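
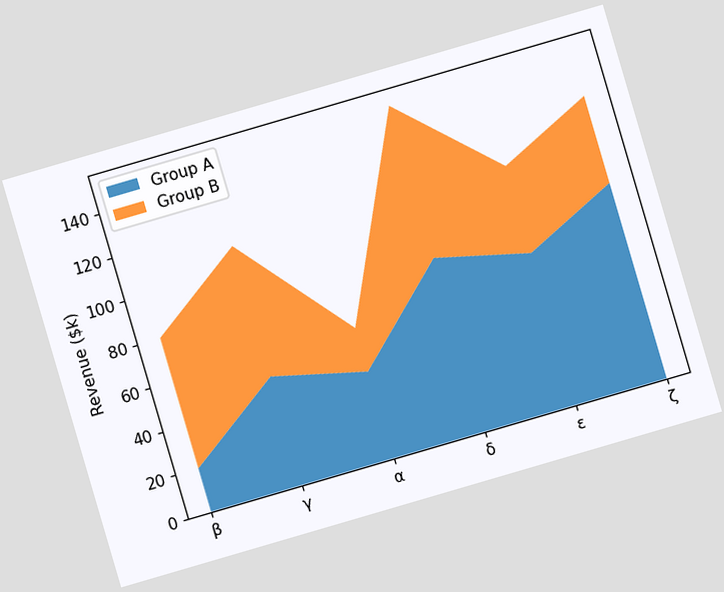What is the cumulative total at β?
$80k

The chart is tilted about 16° counter-clockwise. The stacked total at β reaches $80k.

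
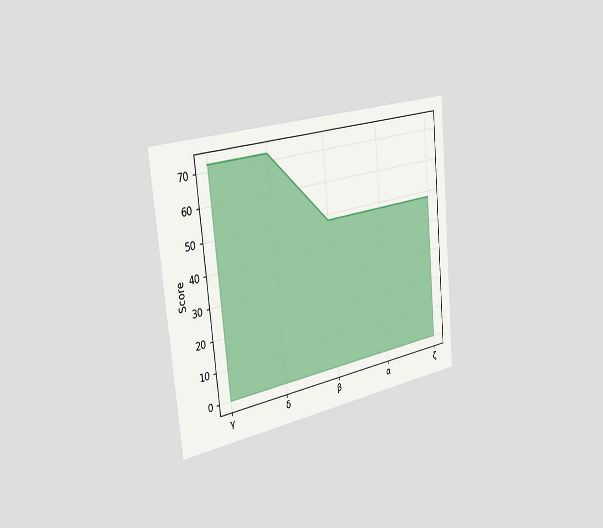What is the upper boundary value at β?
The chart is tilted about 5° counter-clockwise and viewed slightly from the left. At β the upper boundary is at 48.

48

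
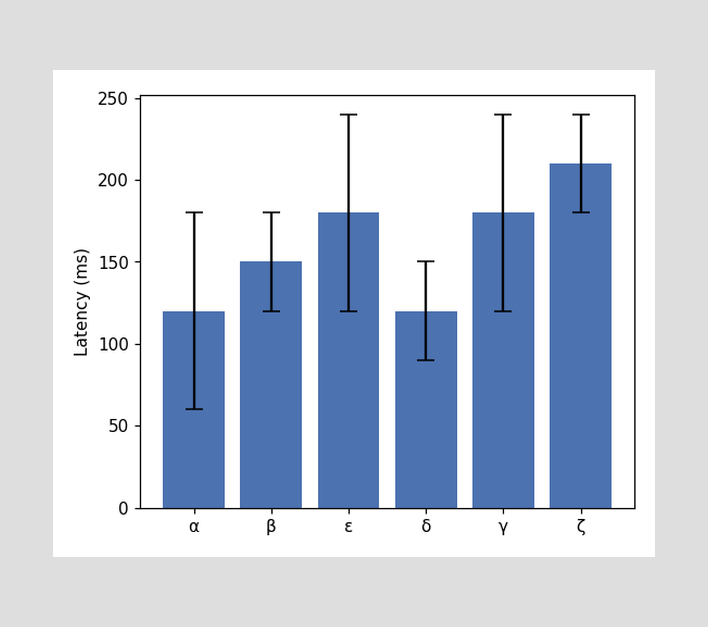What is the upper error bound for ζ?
The ζ bar's upper whisker reaches 240ms.

240ms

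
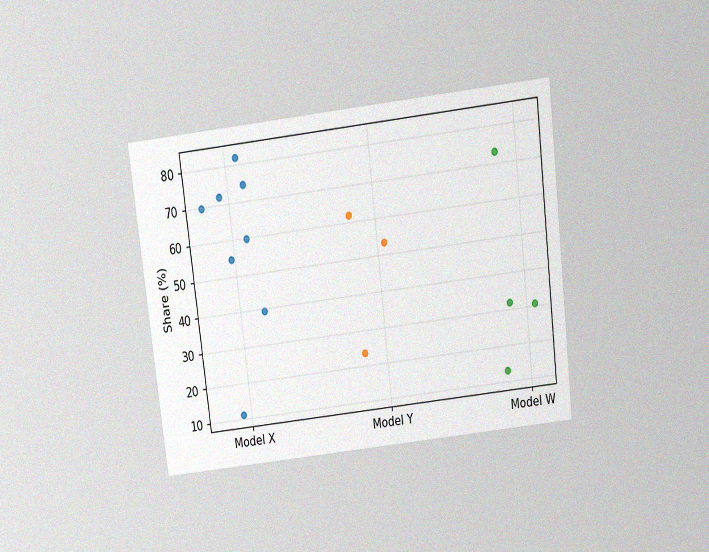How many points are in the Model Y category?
3

The chart is tilted about 7° counter-clockwise and viewed slightly from above, with some photo noise. Counting the markers in the Model Y column gives 3.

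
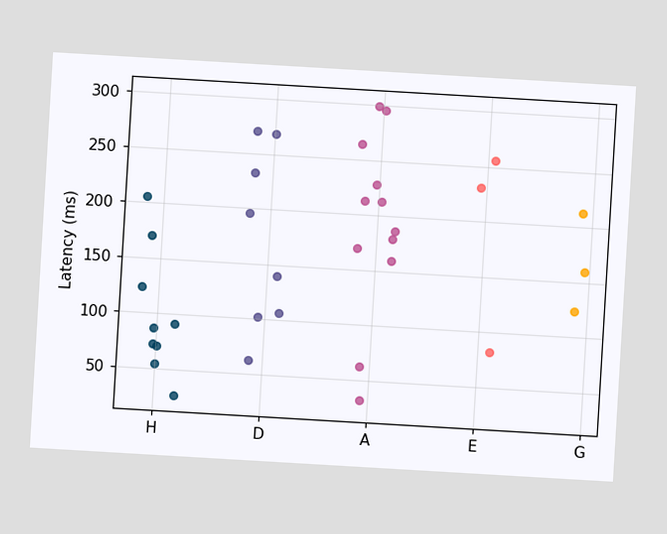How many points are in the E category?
3

The chart is tilted about 3° clockwise. Counting the markers in the E column gives 3.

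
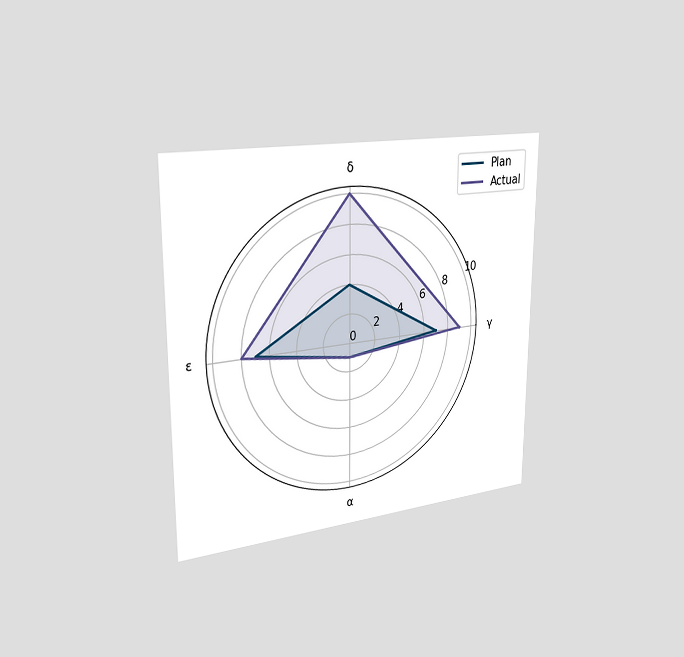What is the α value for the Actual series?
The chart is viewed slightly from the left. On the α axis, Actual reaches 1.

1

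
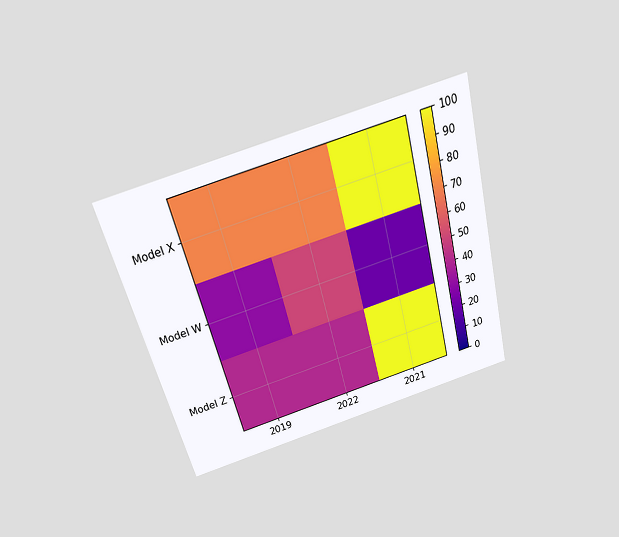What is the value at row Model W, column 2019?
30

The chart is tilted about 15° counter-clockwise and viewed slightly from above. Matching cell (Model W, 2019) against the colorbar gives 30.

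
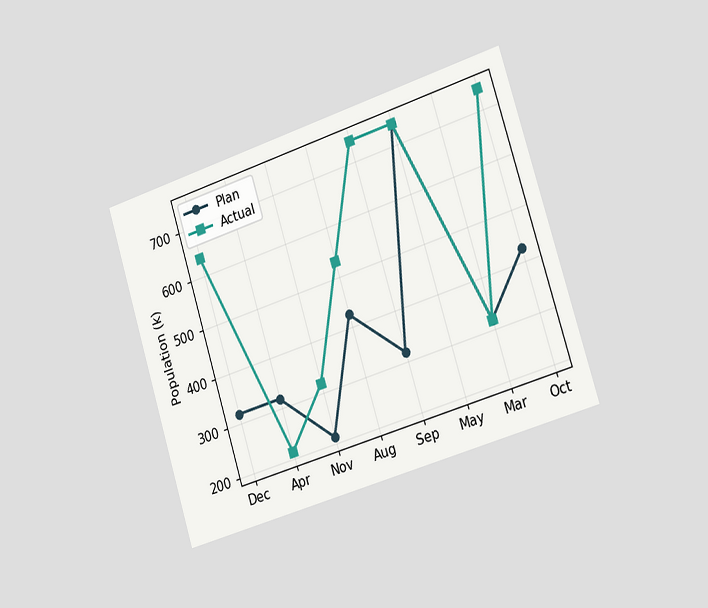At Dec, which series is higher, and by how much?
The chart is tilted about 17° counter-clockwise and viewed slightly from the right. At Dec, Actual sits above the other line by 318k.

Actual, by 318k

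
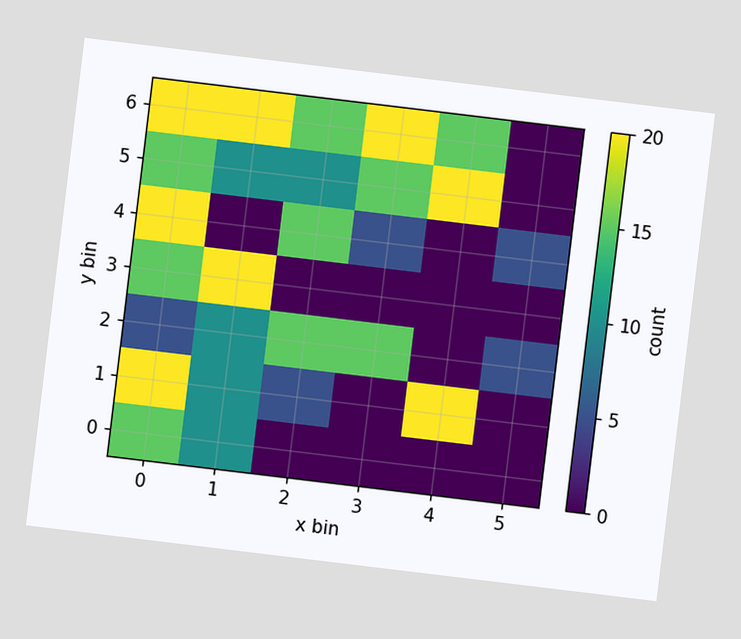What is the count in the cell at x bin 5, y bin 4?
5

The chart is tilted about 7° clockwise. Matching the cell (5, 4) against the colorbar gives 5.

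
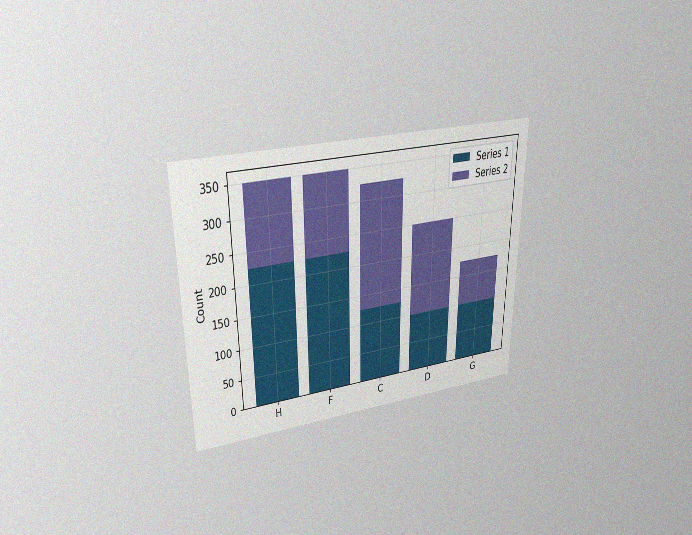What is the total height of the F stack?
The chart is viewed slightly from above, with some photo noise. The F stack's top reaches 350 on the y-axis.

350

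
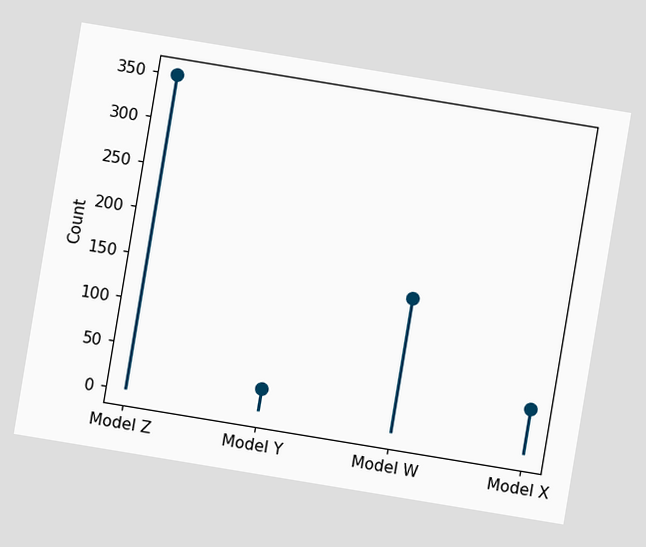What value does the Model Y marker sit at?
25

The chart is tilted about 9° clockwise. The Model Y marker sits at 25.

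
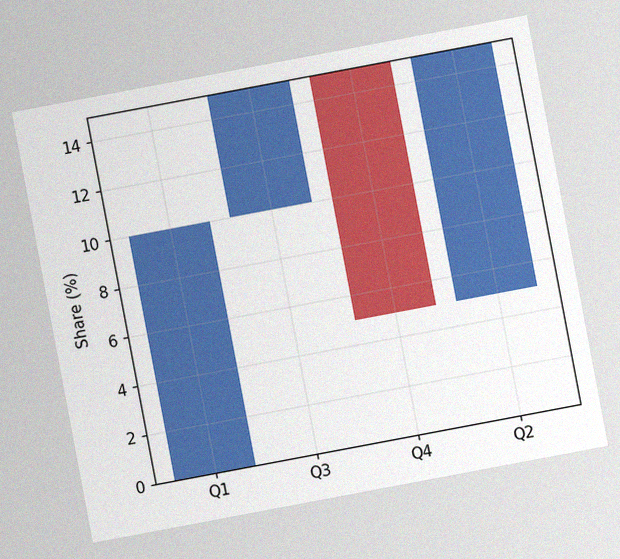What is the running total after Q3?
The chart is tilted about 11° counter-clockwise, with some photo noise. After Q3 the running total reaches 15%.

15%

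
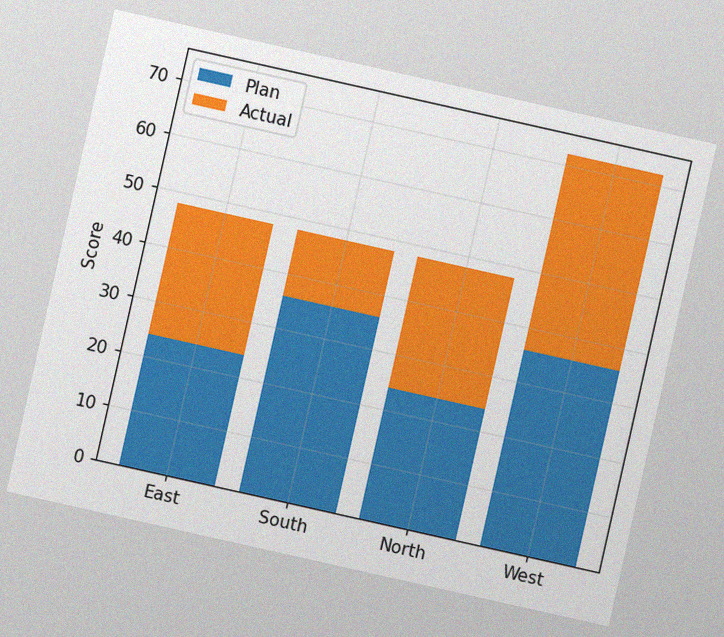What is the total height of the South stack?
48

The chart is tilted about 13° clockwise, with some photo noise. The South stack's top reaches 48 on the y-axis.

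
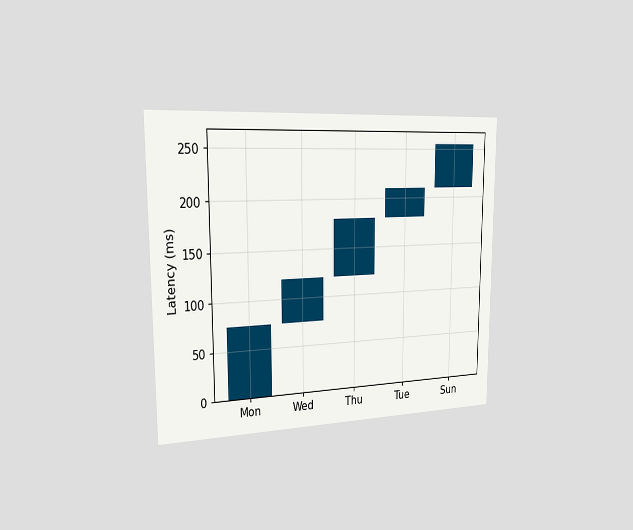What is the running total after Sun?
The chart is viewed slightly from the left. After Sun the running total reaches 255ms.

255ms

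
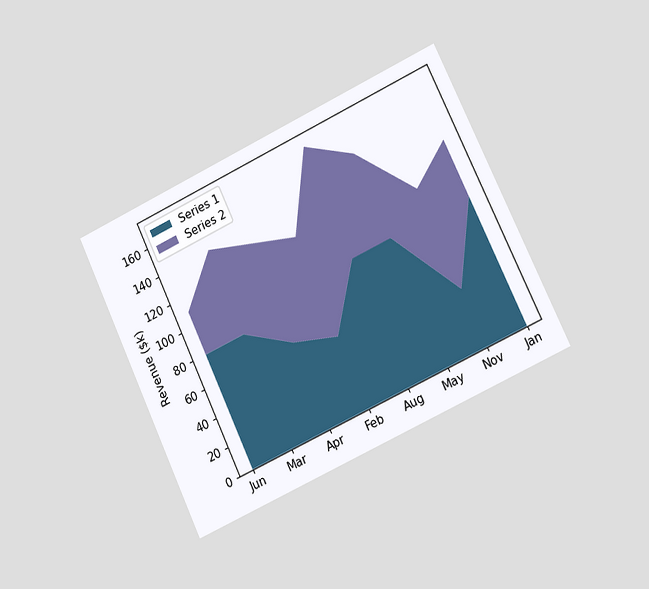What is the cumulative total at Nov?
The chart is tilted about 25° counter-clockwise and viewed slightly from the right. The stacked total at Nov reaches $110k.

$110k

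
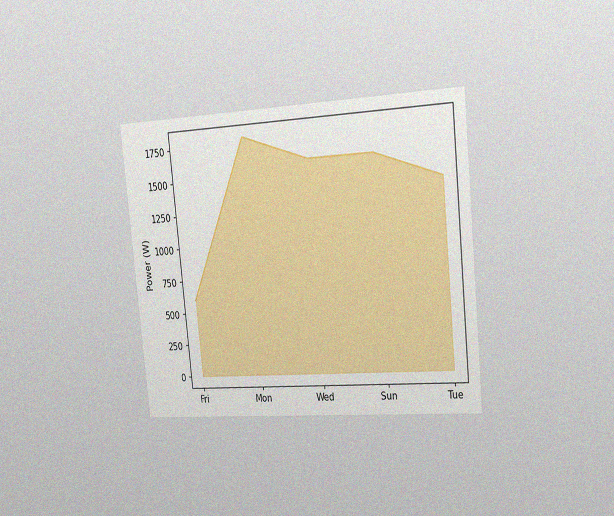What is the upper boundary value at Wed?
1600W

The chart is tilted about 6° counter-clockwise and viewed slightly from the right, with some photo noise. At Wed the upper boundary is at 1600W.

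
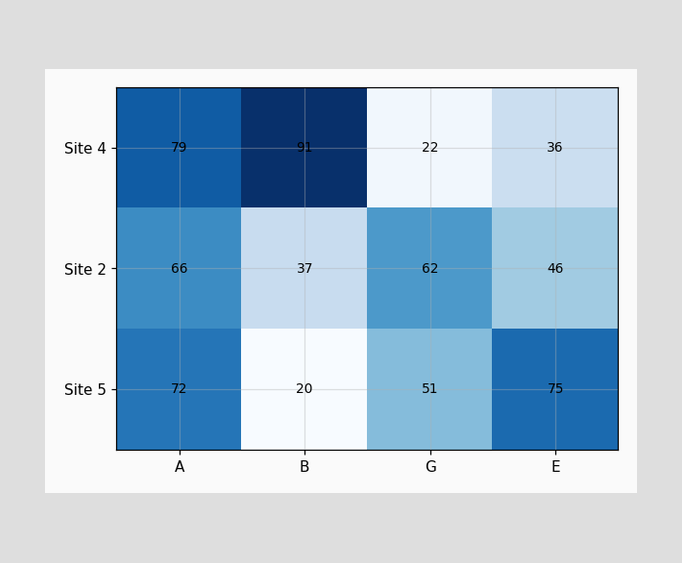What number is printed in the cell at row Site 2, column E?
46

The (Site 2, E) cell reads 46.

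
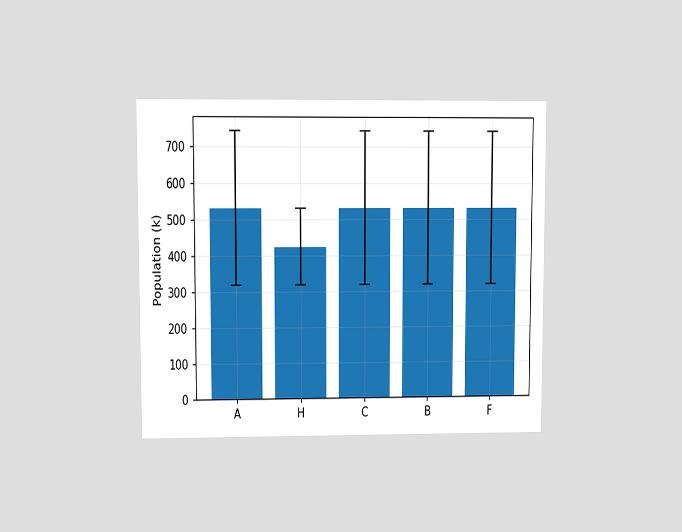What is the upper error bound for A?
The chart is viewed at a slight angle. The A bar's upper whisker reaches 742k.

742k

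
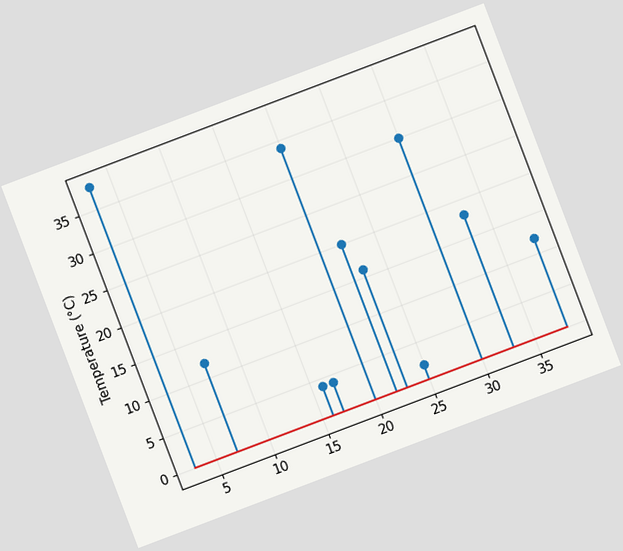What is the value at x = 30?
The chart is tilted about 21° counter-clockwise. The stem at x=30 reaches 30°C.

30°C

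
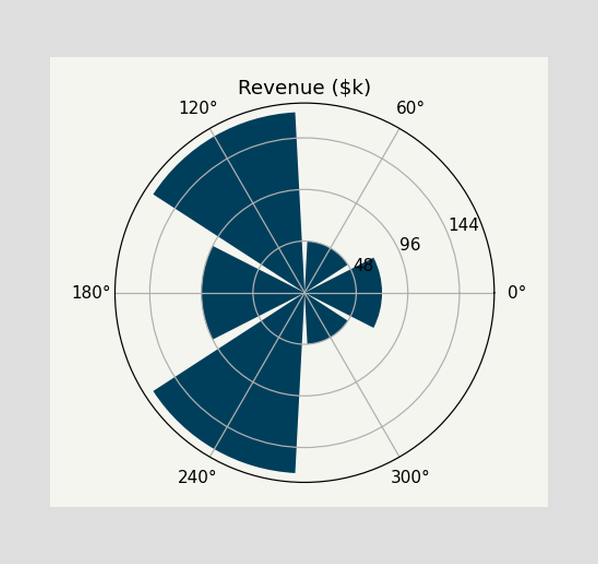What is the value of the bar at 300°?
The bar at 300° reaches $48k on the radial axis.

$48k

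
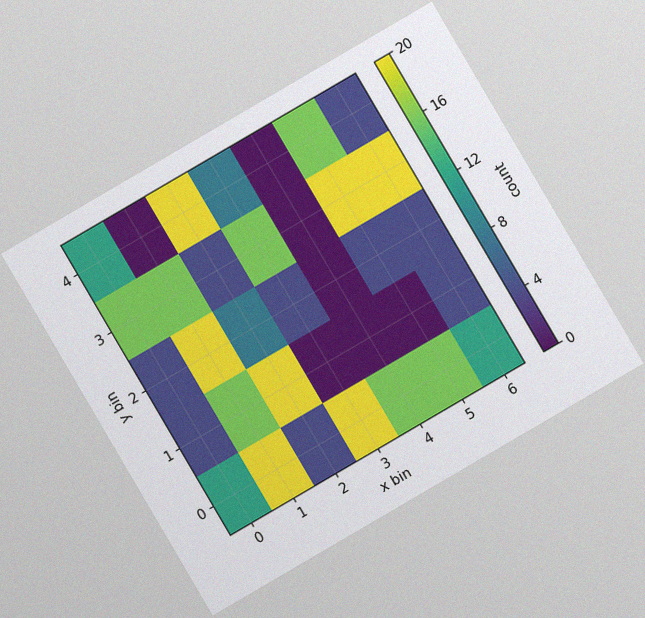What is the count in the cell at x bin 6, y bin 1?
The chart is tilted about 30° counter-clockwise, with some photo noise. Matching the cell (6, 1) against the colorbar gives 4.

4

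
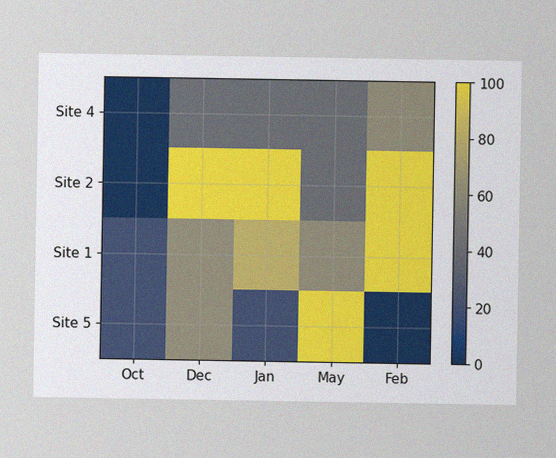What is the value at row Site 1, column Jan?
80

The image has some photo noise and uneven lighting. Matching cell (Site 1, Jan) against the colorbar gives 80.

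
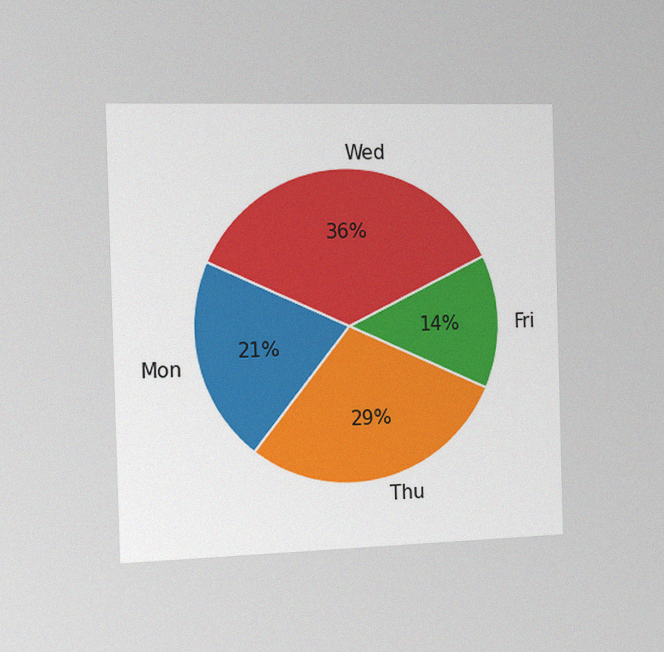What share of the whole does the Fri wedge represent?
The chart is viewed slightly from the left, with some photo noise. The Fri slice takes up 14% of the pie.

14%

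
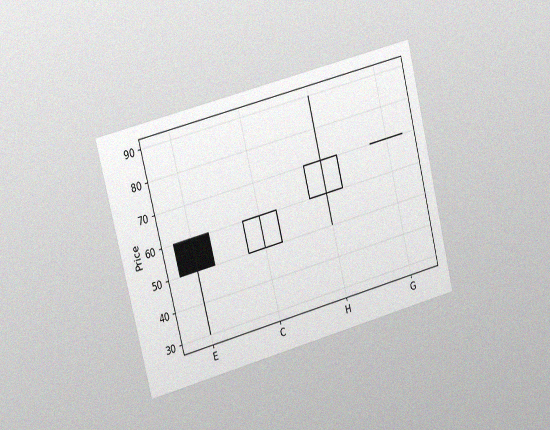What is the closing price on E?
50

The chart is tilted about 14° counter-clockwise and viewed slightly from the left, with some photo noise. The E candle closes at 50.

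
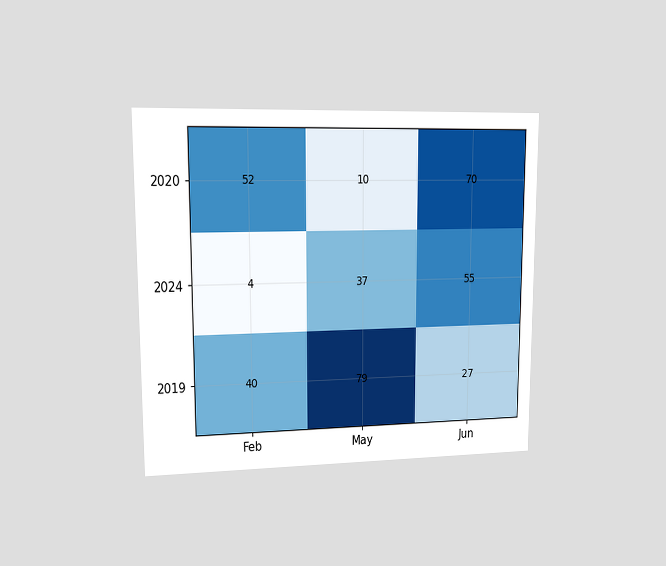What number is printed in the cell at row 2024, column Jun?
55

The chart is viewed at a slight angle. The (2024, Jun) cell reads 55.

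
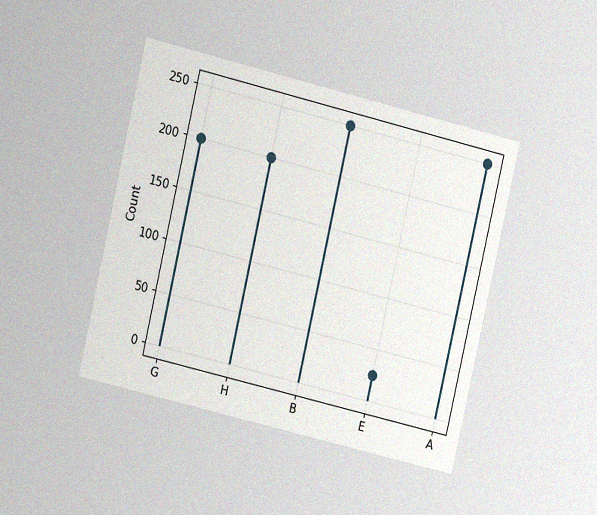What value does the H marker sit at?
200

The chart is tilted about 13° clockwise and viewed at a slight angle, with some photo noise. The H marker sits at 200.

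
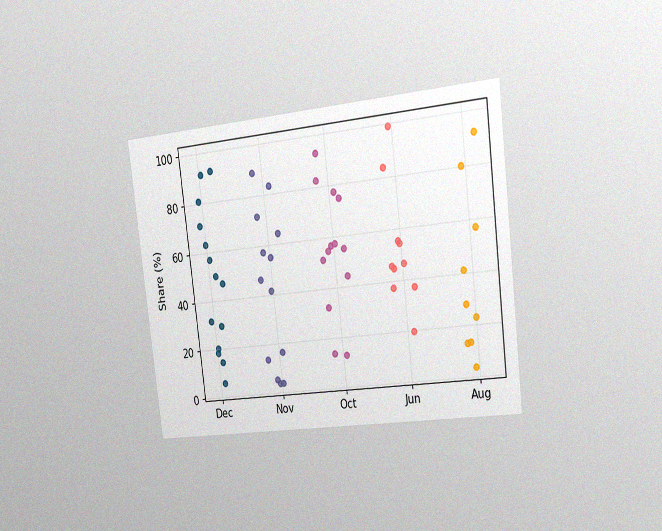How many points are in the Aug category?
9

The chart is tilted about 7° counter-clockwise and viewed slightly from the right, with some photo noise. Counting the markers in the Aug column gives 9.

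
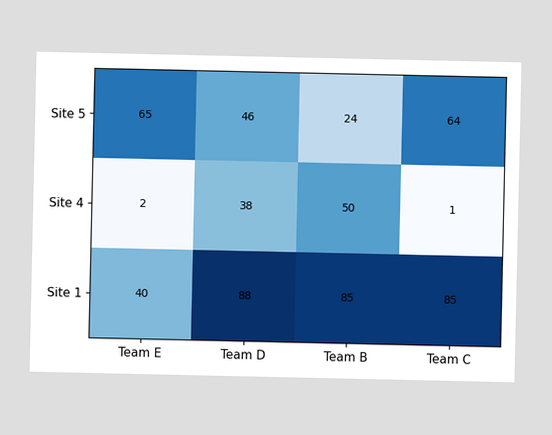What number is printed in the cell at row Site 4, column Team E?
2

The (Site 4, Team E) cell reads 2.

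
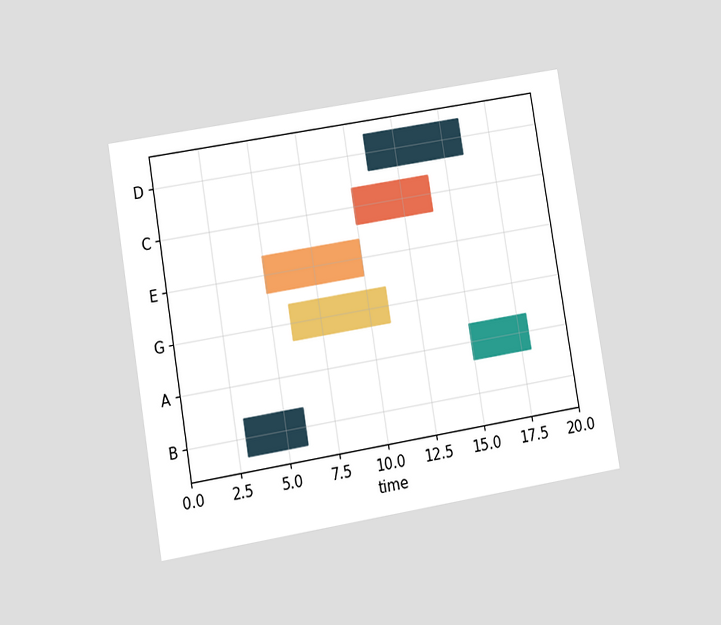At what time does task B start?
The chart is tilted about 9° counter-clockwise and viewed at a slight angle. The B bar begins at t=3.

3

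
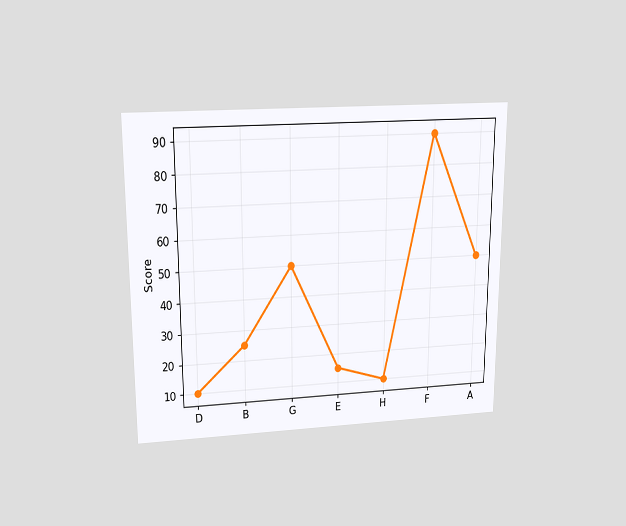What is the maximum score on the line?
The chart is viewed slightly from above. The highest point is at F, and reading across to the y-axis gives 90.

90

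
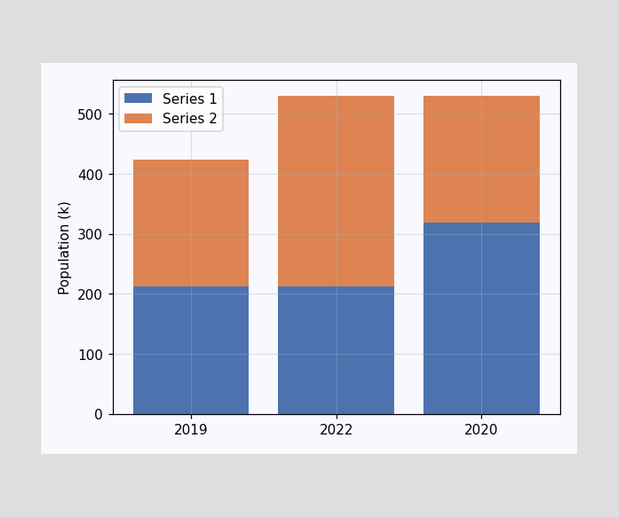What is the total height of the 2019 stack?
424k

The 2019 stack's top reaches 424k on the y-axis.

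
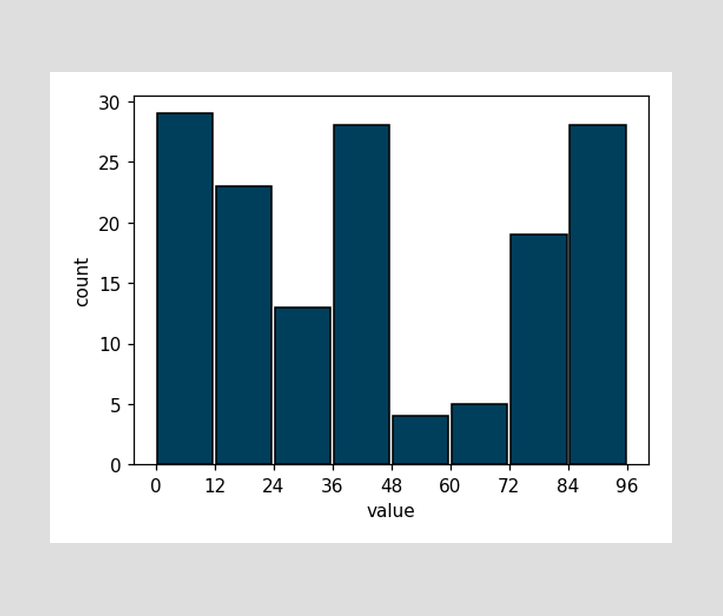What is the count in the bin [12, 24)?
The [12, 24) bin has height 23.

23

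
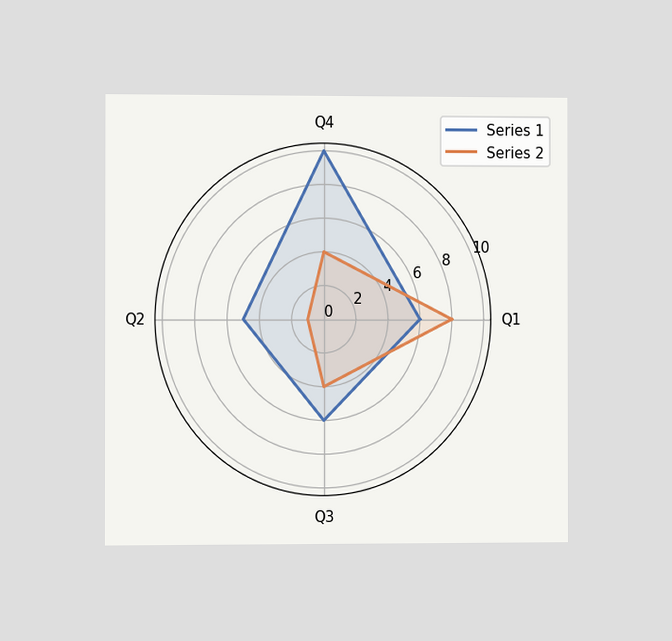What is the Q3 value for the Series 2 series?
4

The chart is viewed at a slight angle. On the Q3 axis, Series 2 reaches 4.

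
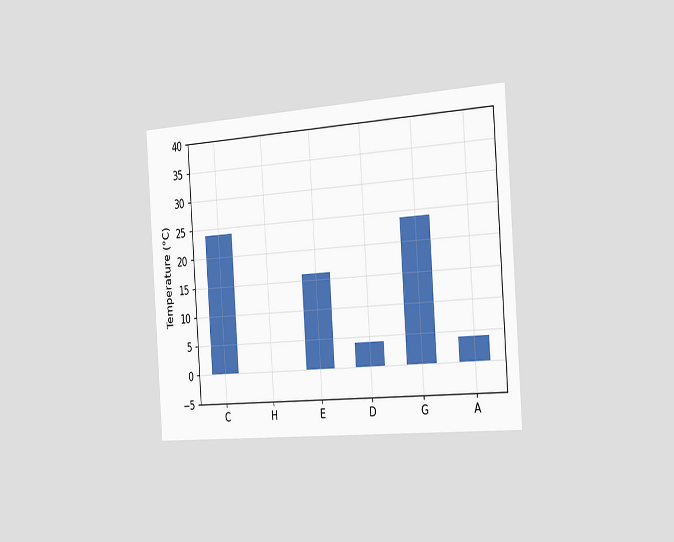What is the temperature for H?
0°C

The chart is tilted about 4° counter-clockwise and viewed slightly from the right. Reading along the chart's y-axis, the H bar reaches 0°C.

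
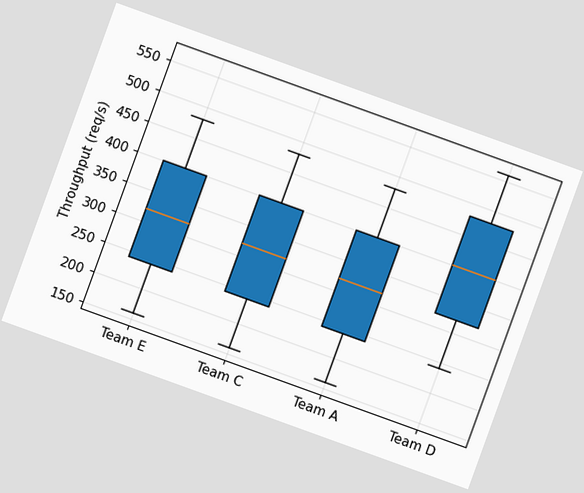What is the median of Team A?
320req/s

The chart is tilted about 20° clockwise. The median line in the Team A box sits at 320req/s.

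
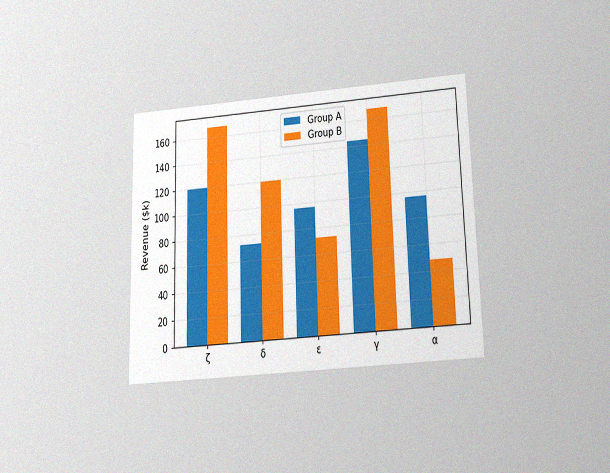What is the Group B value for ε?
The chart is viewed slightly from below, with some photo noise. The Group B bar at ε reaches $72k on the y-axis.

$72k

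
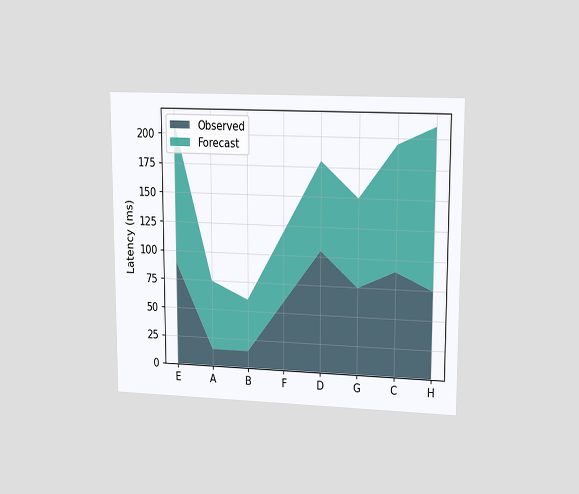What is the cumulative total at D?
The chart is viewed at a slight angle. The stacked total at D reaches 180ms.

180ms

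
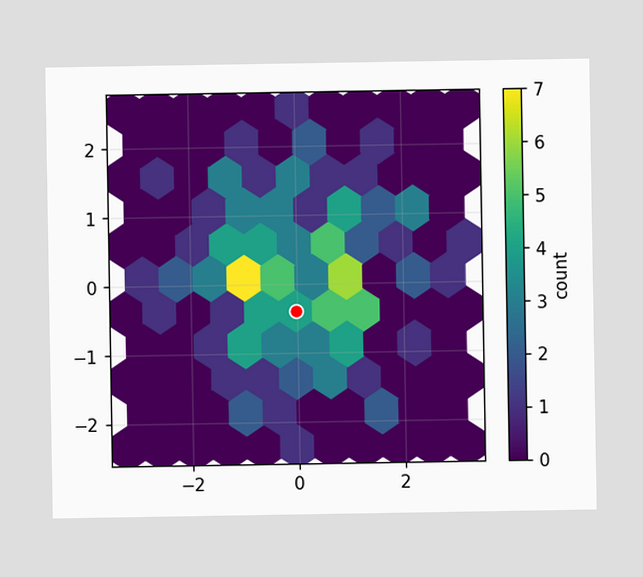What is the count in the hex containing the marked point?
4

The marked hex reads 4 on the colorbar.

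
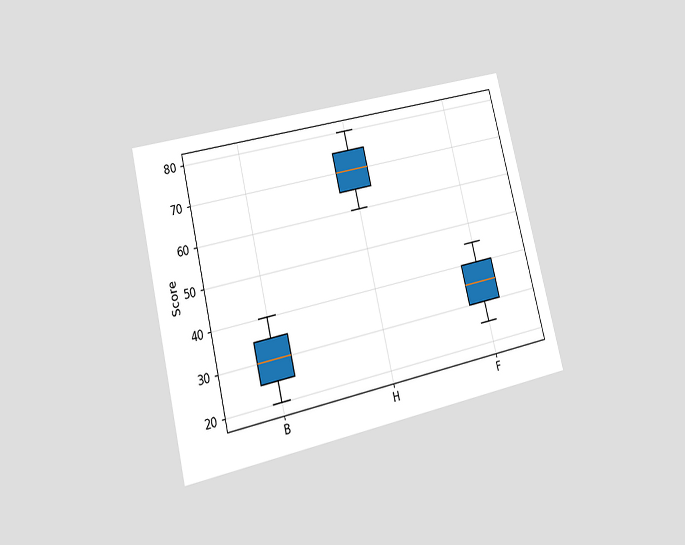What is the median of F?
The chart is tilted about 14° counter-clockwise and viewed at a slight angle. The median line in the F box sits at 35.

35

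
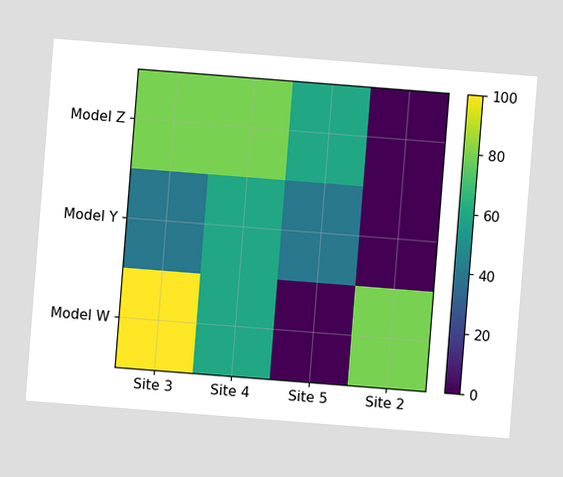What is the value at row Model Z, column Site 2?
The chart is tilted about 4° clockwise. Matching cell (Model Z, Site 2) against the colorbar gives 0.

0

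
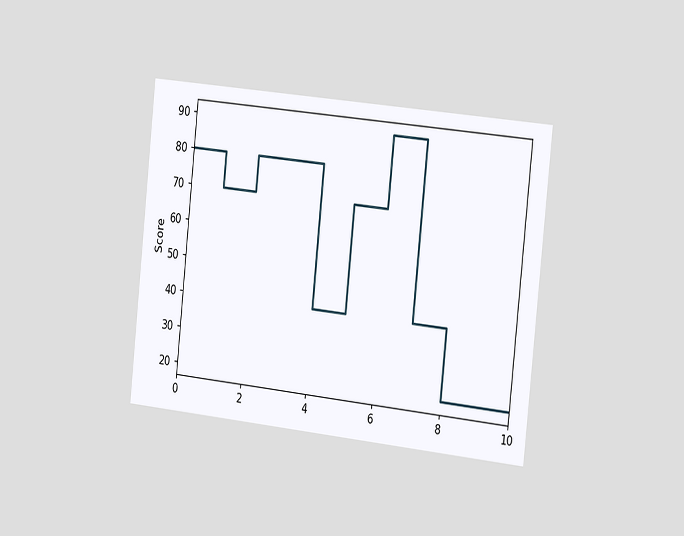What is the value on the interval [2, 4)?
80

The chart is tilted about 6° clockwise and viewed slightly from the right. On [2, 4) the step sits at 80.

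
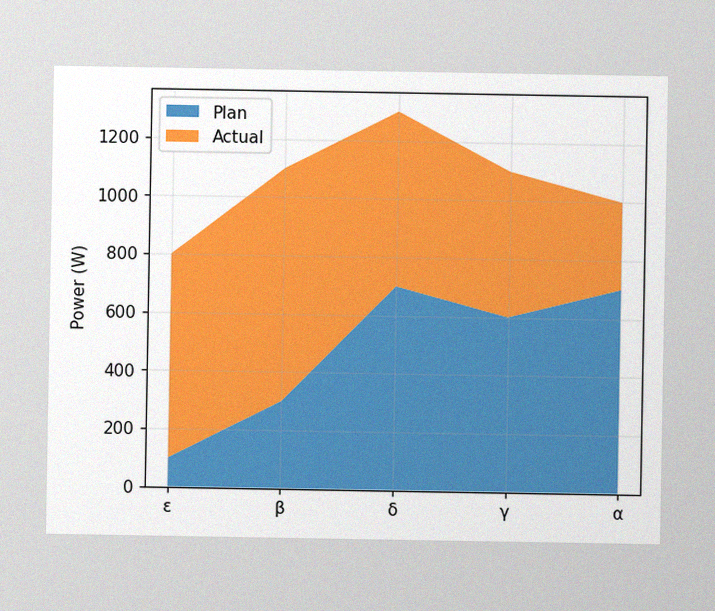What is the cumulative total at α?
The image has some photo noise and uneven lighting. The stacked total at α reaches 1000W.

1000W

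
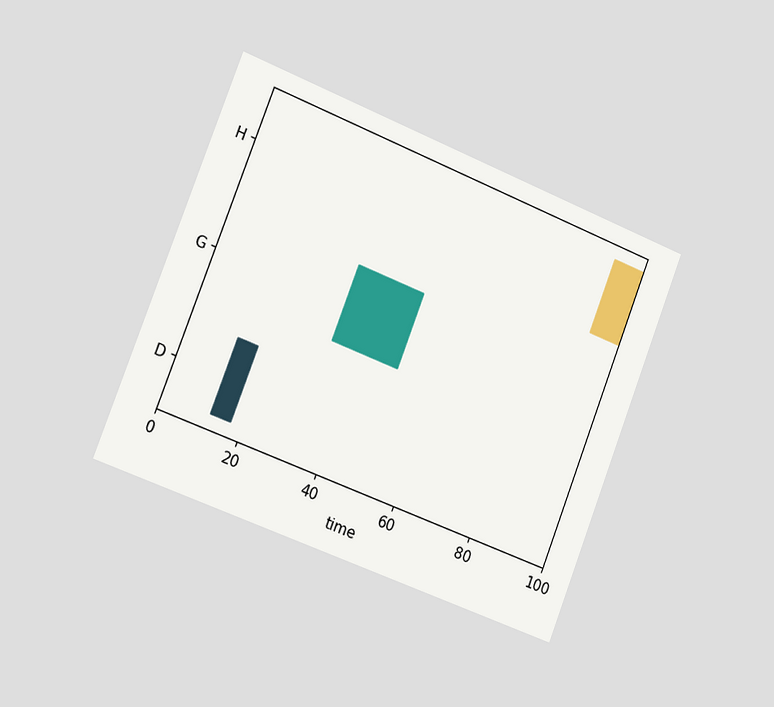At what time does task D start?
The chart is tilted about 21° clockwise and viewed slightly from the left. The D bar begins at t=12.

12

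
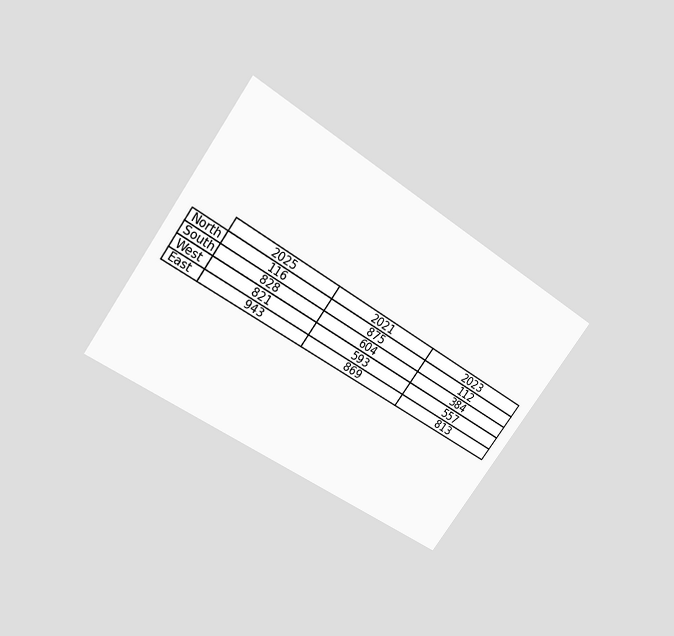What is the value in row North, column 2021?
875

The chart is tilted about 35° clockwise and viewed slightly from above. The (North, 2021) cell reads 875.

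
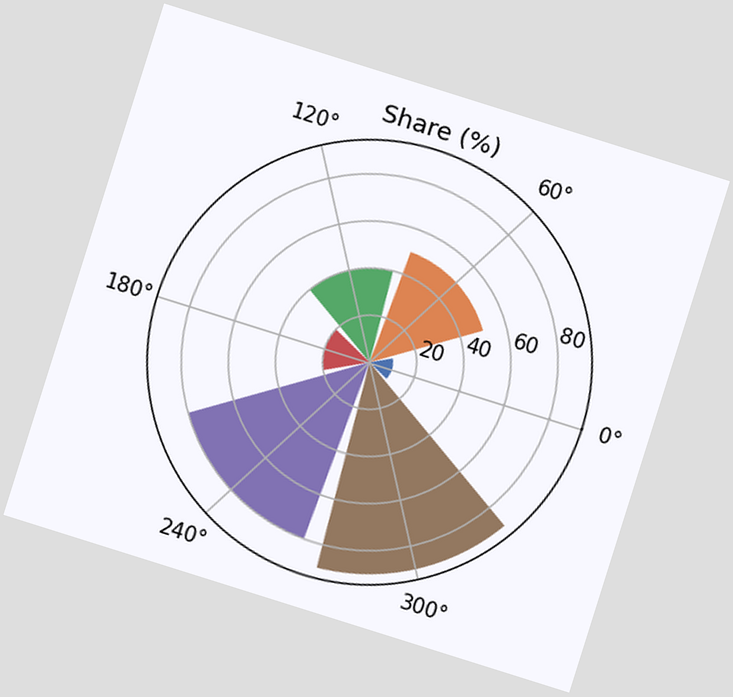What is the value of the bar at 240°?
The chart is tilted about 17° clockwise. The bar at 240° reaches 80% on the radial axis.

80%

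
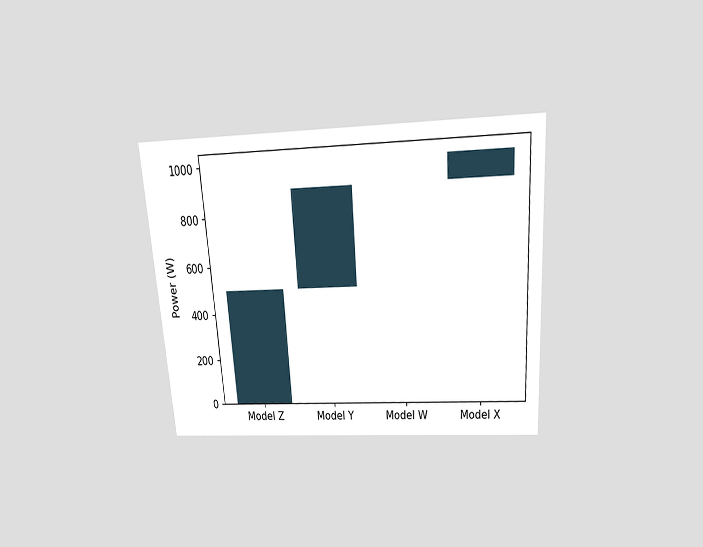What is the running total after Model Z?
The chart is tilted about 4° counter-clockwise and viewed slightly from above. After Model Z the running total reaches 500W.

500W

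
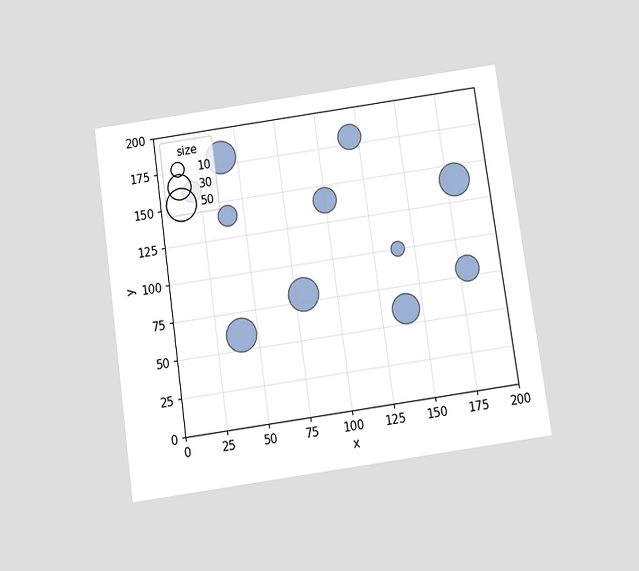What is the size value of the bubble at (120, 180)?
30

The chart is tilted about 8° counter-clockwise and viewed slightly from below. Matching the bubble at (120, 180) against the size legend gives 30.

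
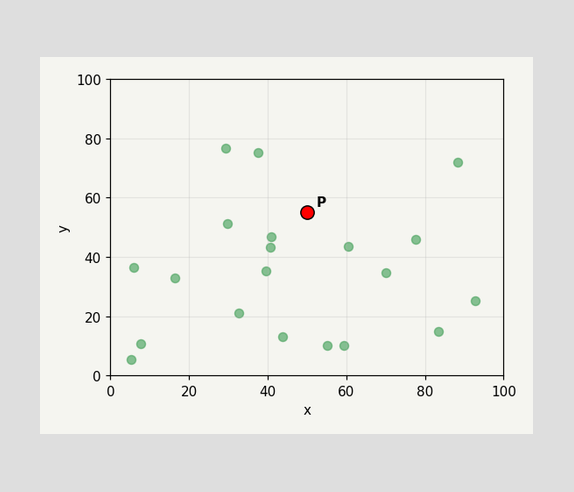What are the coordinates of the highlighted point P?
(50, 55)

Following the gridlines from P to each axis, P sits at (50, 55).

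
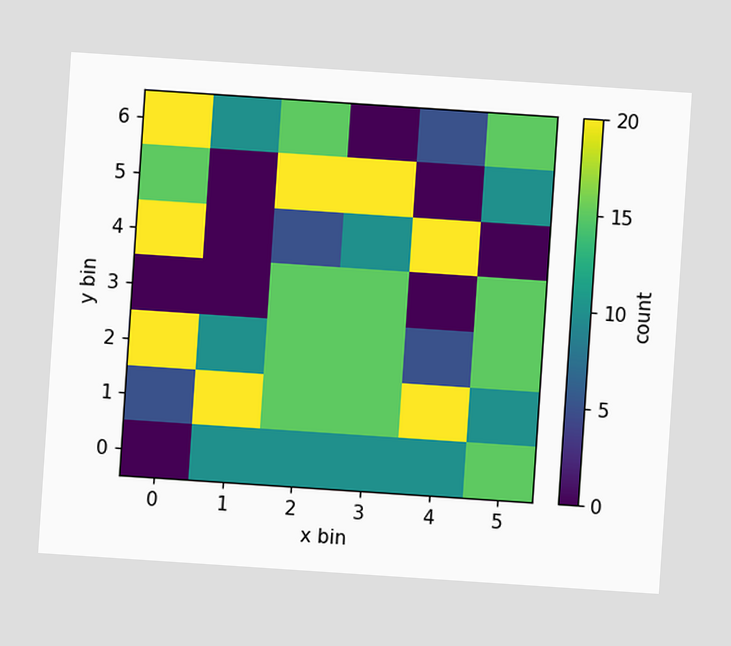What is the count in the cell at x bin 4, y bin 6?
The chart is tilted about 4° clockwise. Matching the cell (4, 6) against the colorbar gives 5.

5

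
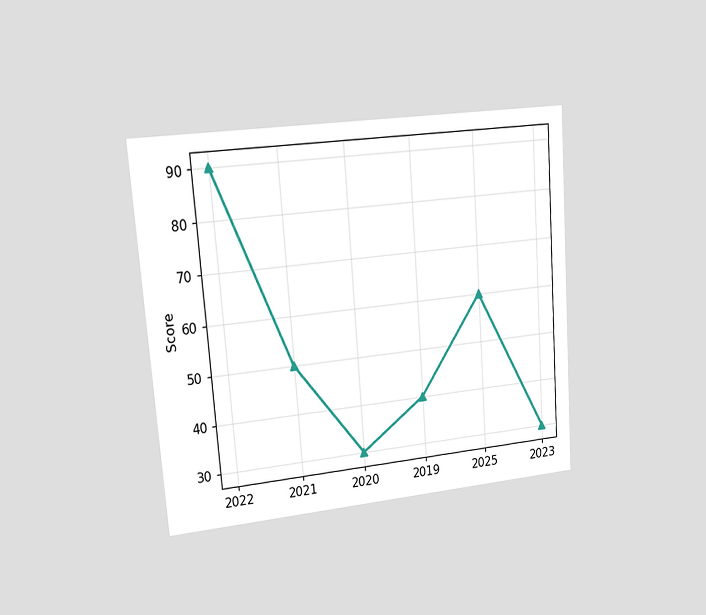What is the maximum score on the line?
The chart is tilted about 4° counter-clockwise and viewed at a slight angle. The highest point is at 2022, and reading across to the y-axis gives 90.

90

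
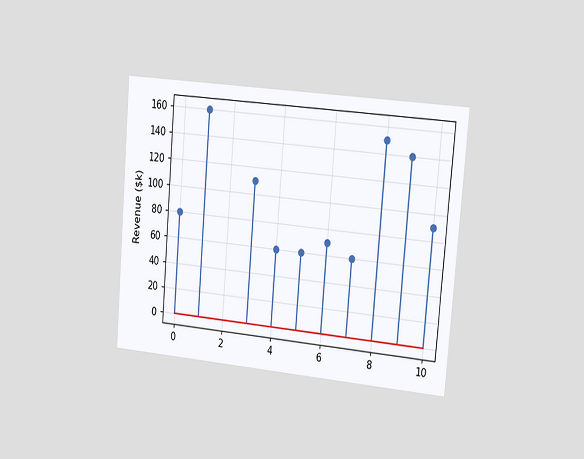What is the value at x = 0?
The chart is tilted about 5° clockwise and viewed slightly from the right. The stem at x=0 reaches $80k.

$80k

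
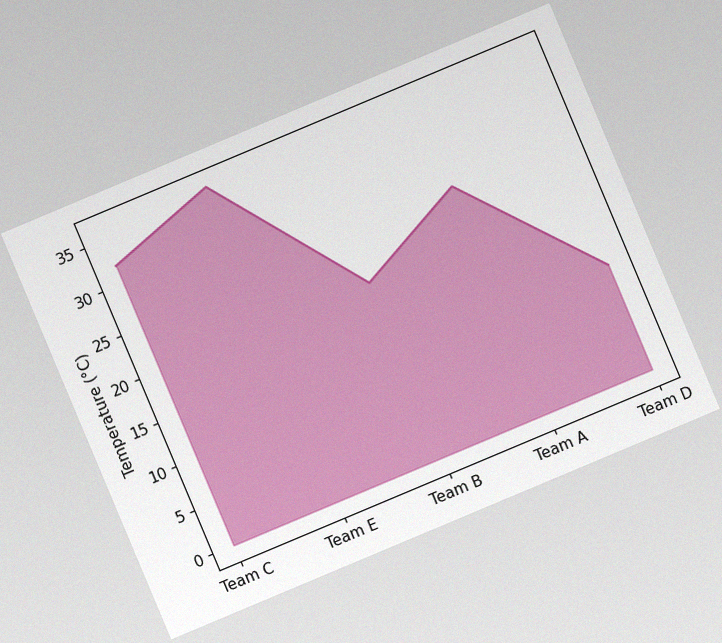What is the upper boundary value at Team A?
The chart is tilted about 23° counter-clockwise, with some photo noise. At Team A the upper boundary is at 26°C.

26°C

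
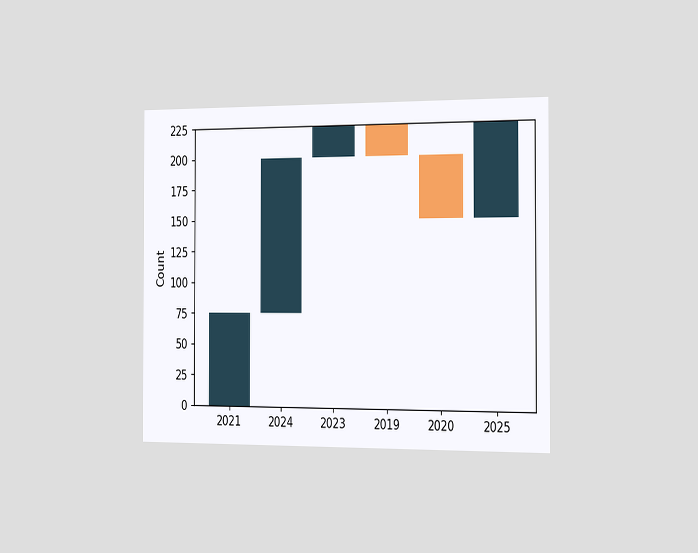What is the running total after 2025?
225

The chart is viewed slightly from the right. After 2025 the running total reaches 225.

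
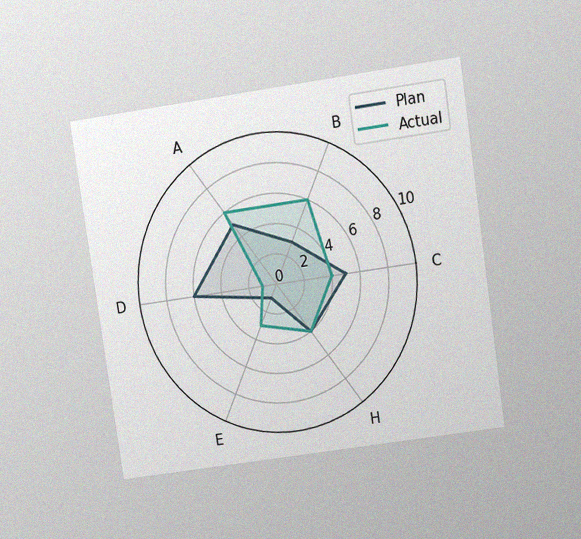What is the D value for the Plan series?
6

The chart is tilted about 8° counter-clockwise and viewed at a slight angle, with some photo noise. On the D axis, Plan reaches 6.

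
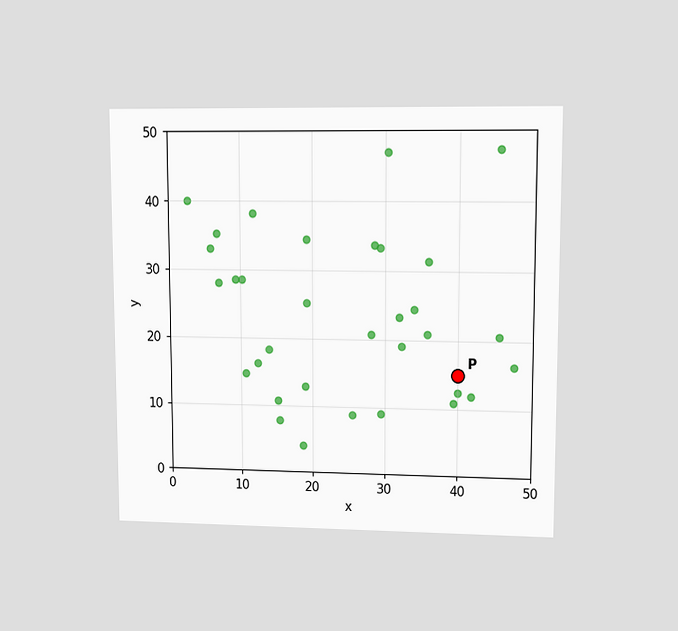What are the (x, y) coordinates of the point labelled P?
(40, 15)

The chart is viewed at a slight angle. Following the gridlines from P to each axis, P sits at (40, 15).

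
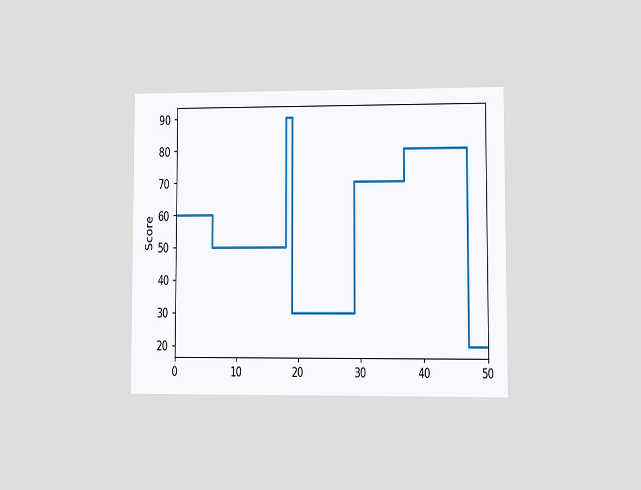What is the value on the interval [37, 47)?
80

The chart is viewed at a slight angle. On [37, 47) the step sits at 80.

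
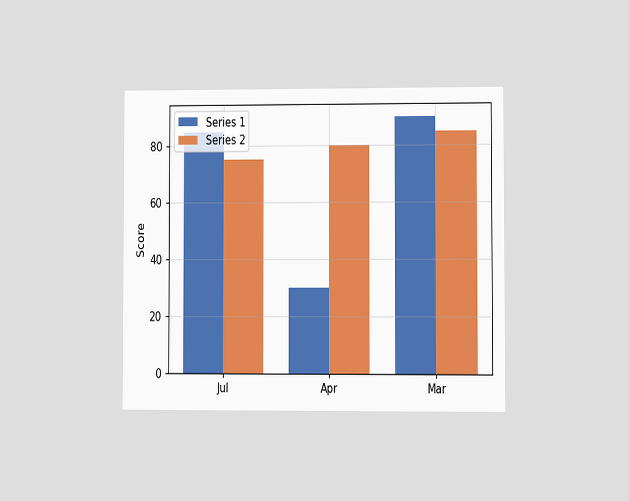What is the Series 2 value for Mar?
The chart is viewed at a slight angle. The Series 2 bar at Mar reaches 85 on the y-axis.

85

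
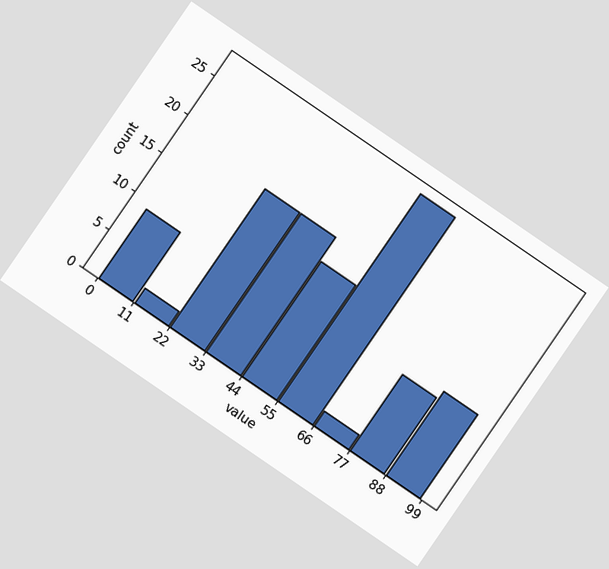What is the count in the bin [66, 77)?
2

The chart is tilted about 34° clockwise. The [66, 77) bin has height 2.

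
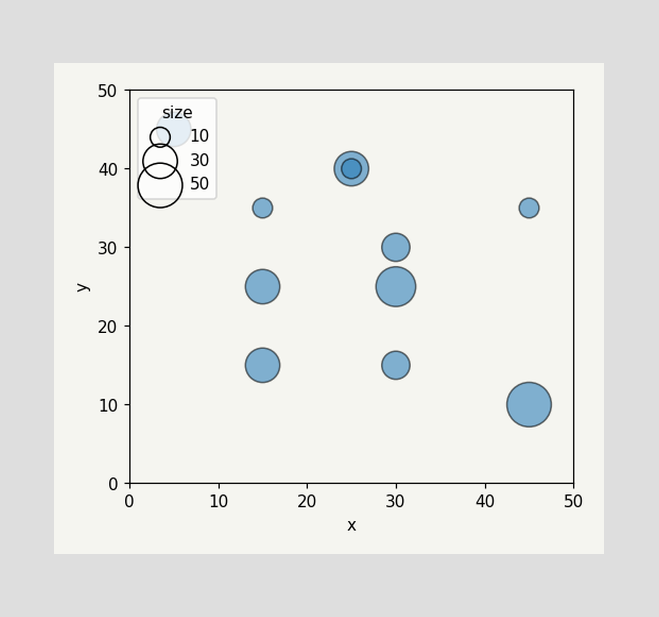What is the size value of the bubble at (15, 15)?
Matching the bubble at (15, 15) against the size legend gives 30.

30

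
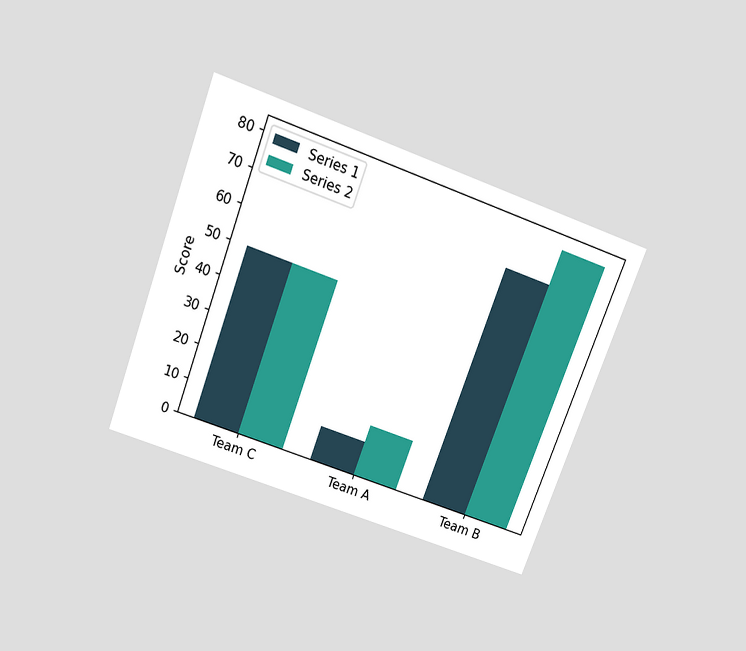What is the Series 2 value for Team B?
80

The chart is tilted about 21° clockwise and viewed slightly from above. The Series 2 bar at Team B reaches 80 on the y-axis.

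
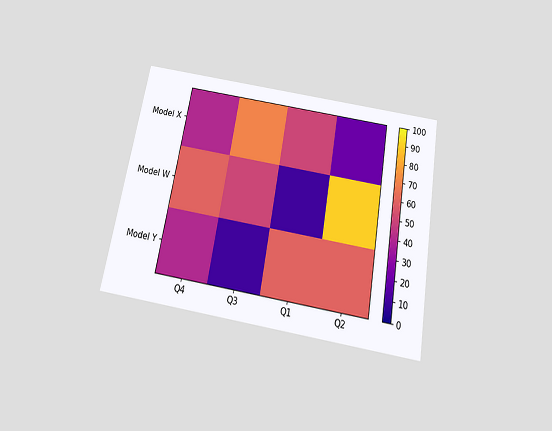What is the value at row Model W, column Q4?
The chart is tilted about 10° clockwise and viewed slightly from below. Matching cell (Model W, Q4) against the colorbar gives 60.

60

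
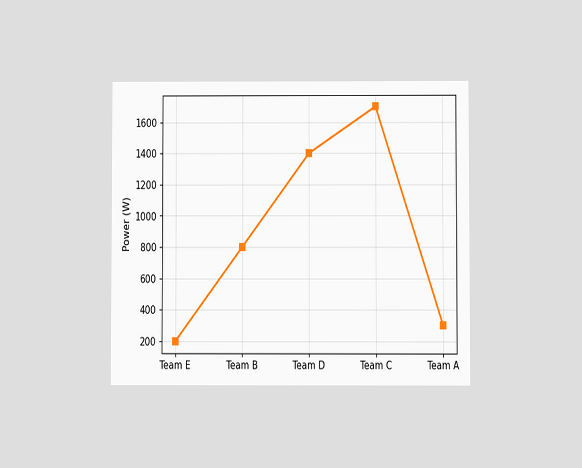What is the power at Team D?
1400W

The chart is viewed at a slight angle. At Team D, the line is at 1400W.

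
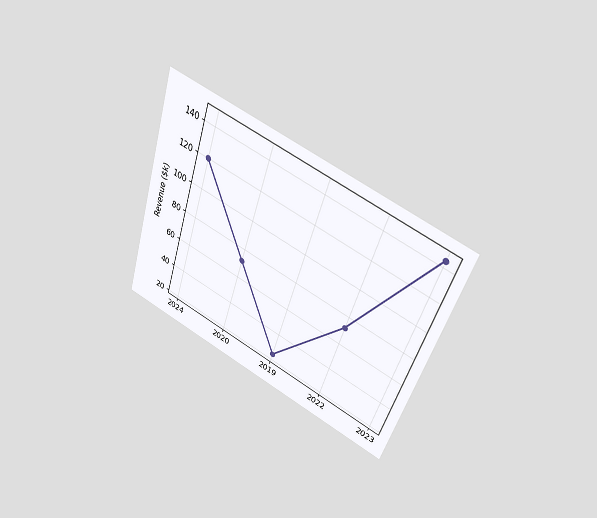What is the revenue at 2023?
The chart is tilted about 18° clockwise and viewed slightly from above. At 2023, the line is at $144k.

$144k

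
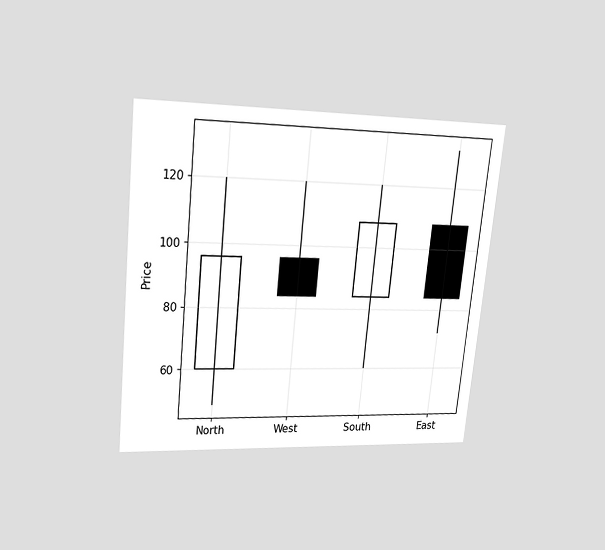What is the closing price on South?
The chart is tilted about 6° clockwise and viewed at a slight angle. The South candle closes at 108.

108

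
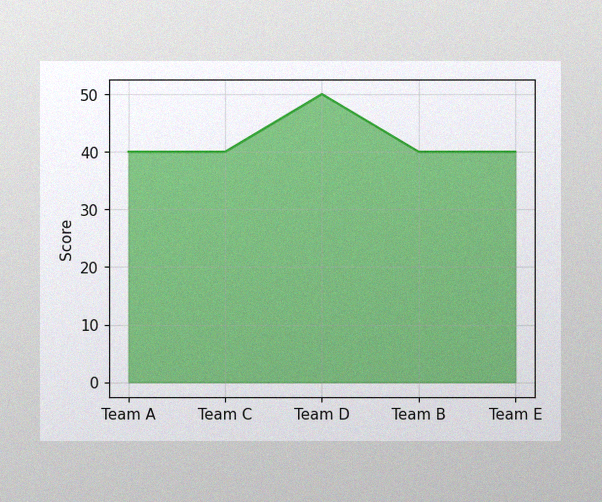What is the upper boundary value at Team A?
40

The image has some photo noise and uneven lighting. At Team A the upper boundary is at 40.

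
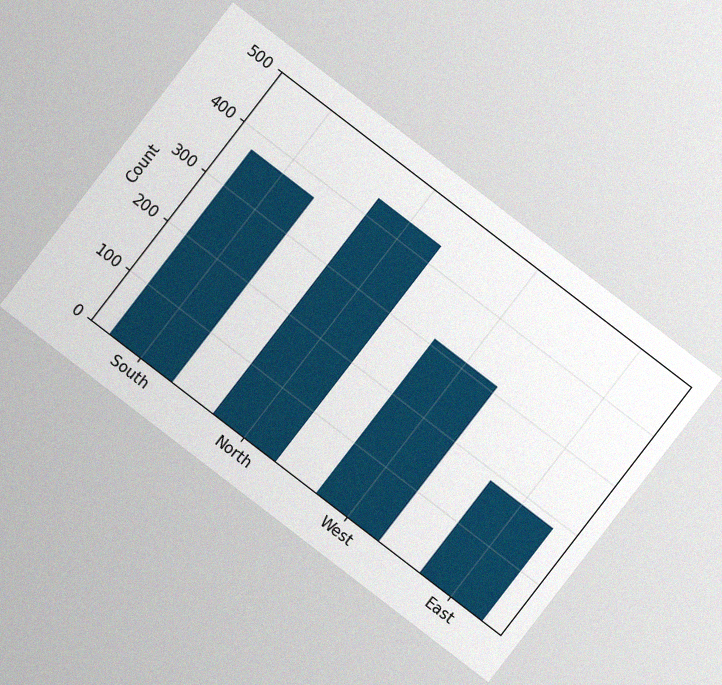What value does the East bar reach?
186

The chart is tilted about 38° clockwise, with some photo noise. Reading along the chart's y-axis, the East bar reaches 186.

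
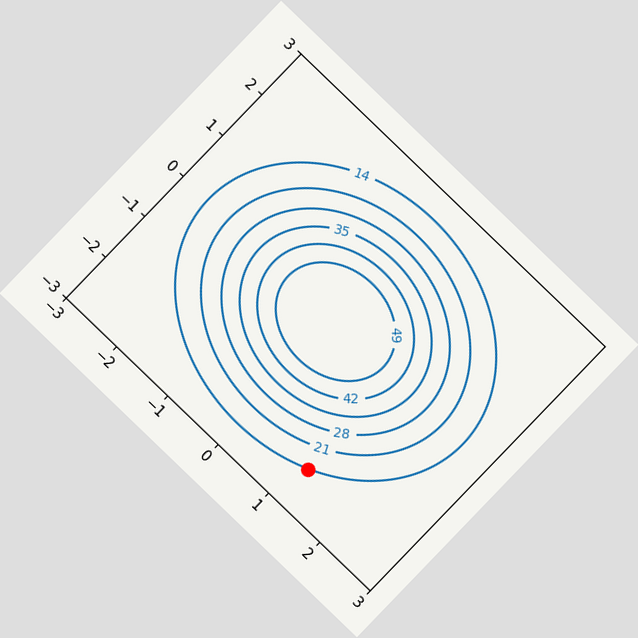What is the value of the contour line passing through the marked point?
The chart is tilted about 44° clockwise. The marked point sits on the contour labelled 14.

14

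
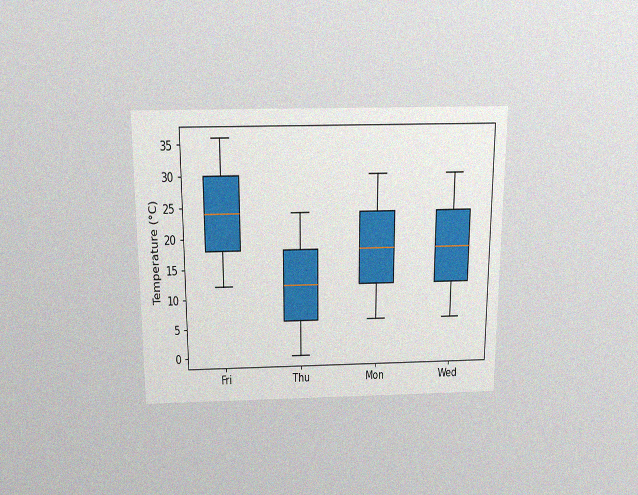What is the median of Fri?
The chart is viewed slightly from above, with some photo noise. The median line in the Fri box sits at 24°C.

24°C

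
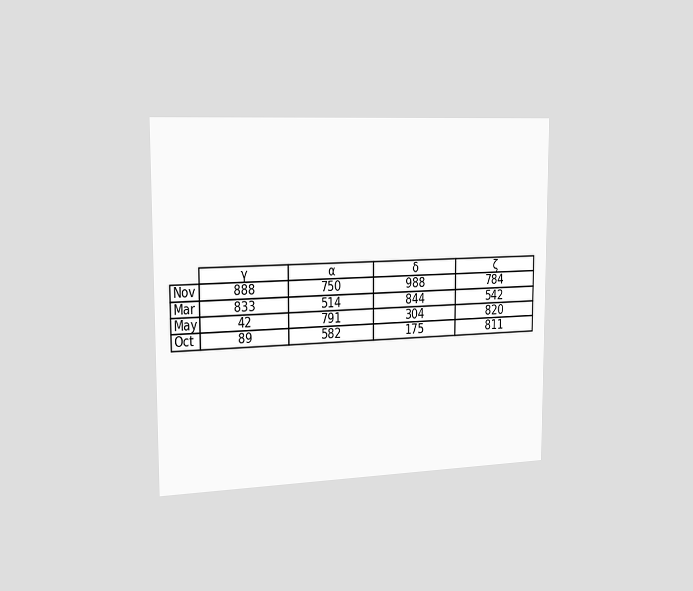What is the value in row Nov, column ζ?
784

The chart is viewed slightly from the left. The (Nov, ζ) cell reads 784.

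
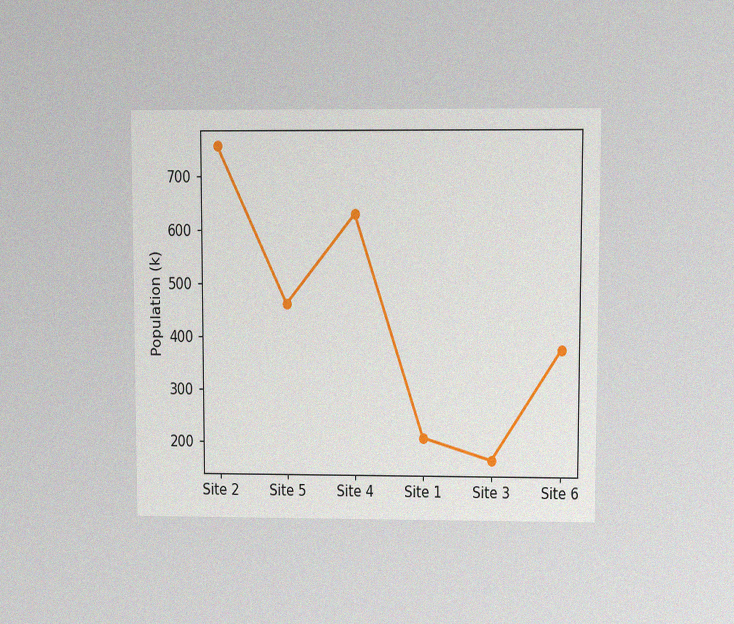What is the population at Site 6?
378k

The chart is viewed at a slight angle, with some photo noise. At Site 6, the line is at 378k.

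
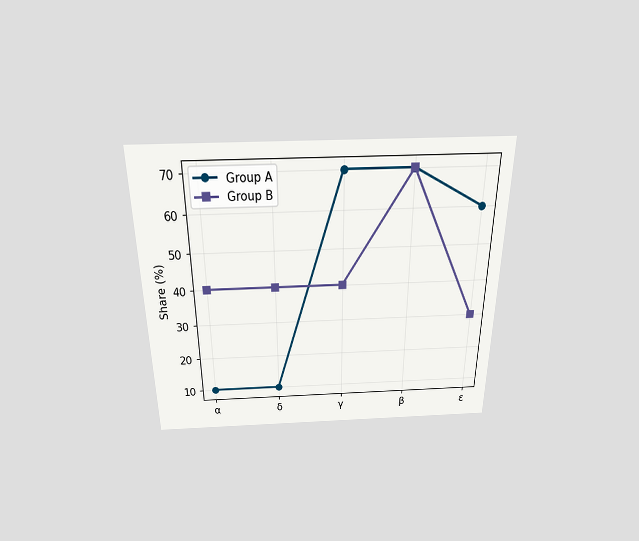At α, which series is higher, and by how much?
The chart is viewed slightly from above. At α, Group B sits above the other line by 30%.

Group B, by 30%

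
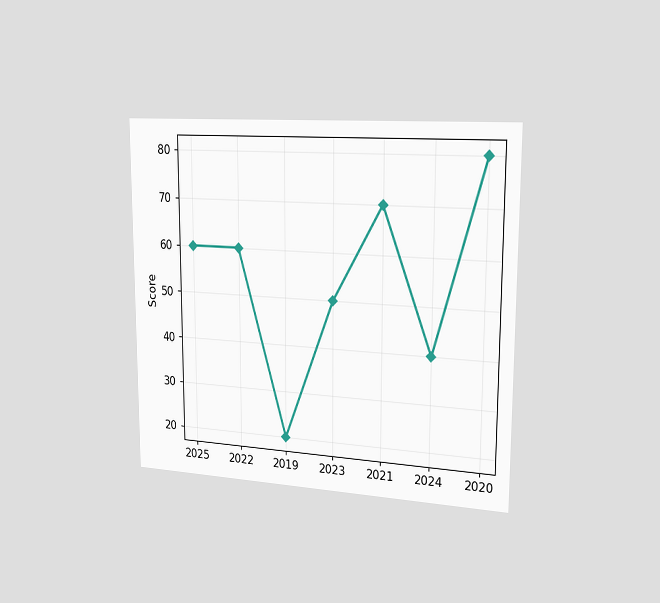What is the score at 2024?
40

The chart is viewed slightly from the right. At 2024, the line is at 40.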